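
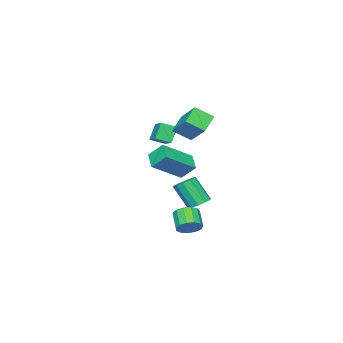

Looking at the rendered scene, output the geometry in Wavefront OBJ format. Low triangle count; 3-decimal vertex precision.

v -2.4 -3.607 0.432
v -2.63 -2.822 1.253
v -4.05 -2.908 -0.701
v -4.281 -2.122 0.121
v -1.739 -2.878 -0.081
v -1.97 -2.092 0.741
v -3.39 -2.178 -1.213
v -3.62 -1.393 -0.392
v 3.25 3.288 -1.205
v 3.773 2.874 -1.145
v 3.194 2.238 -0.475
v 2.67 2.652 -0.535
v 3.809 3.131 -0.87
v 3.229 2.495 -0.201
v 3.667 3.437 -0.702
v 3.087 2.802 -0.032
v 3.392 3.697 -0.694
v 2.813 3.061 -0.024
v 3.073 3.826 -0.847
v 2.493 3.191 -0.178
v 2.809 3.784 -1.115
v 2.23 3.149 -0.445
v 2.686 3.585 -1.411
v 2.106 2.95 -0.741
v 2.741 3.292 -1.641
v 2.162 2.656 -0.971
v 2.958 2.997 -1.733
v 2.379 2.361 -1.064
v 3.268 2.794 -1.658
v 2.688 2.159 -0.988
v 3.572 2.748 -1.438
v 2.992 2.113 -0.768
v -3.553 -1.09 -2.928
v -3.018 -1.433 -3.195
v -2.892 -2.354 -1.76
v -3.427 -2.01 -1.492
v -2.866 -1.092 -2.99
v -2.74 -2.013 -1.554
v -2.976 -0.75 -2.76
v -2.85 -1.671 -1.325
v -3.307 -0.537 -2.595
v -3.181 -1.458 -1.16
v -3.732 -0.536 -2.557
v -3.606 -1.457 -1.121
v -4.088 -0.746 -2.66
v -3.962 -1.667 -1.225
v -4.24 -1.087 -2.866
v -4.114 -2.008 -1.43
v -4.13 -1.429 -3.095
v -4.004 -2.35 -1.66
v -3.799 -1.642 -3.26
v -3.673 -2.563 -1.825
v -3.374 -1.643 -3.299
v -3.248 -2.564 -1.863
v -0.891 0.324 2.79
v -1.83 0.198 3.476
v -0.27 1.629 3.88
v -1.21 1.503 4.566
v -0.33 -0.463 3.414
v -1.27 -0.589 4.1
v 0.29 0.842 4.504
v -0.649 0.716 5.19
v -3.899 -4.286 2.094
v -3.315 -3.447 2.526
v -4.512 -3.679 1.745
v -3.927 -2.84 2.177
v -3.293 -4.22 1.143
v -2.708 -3.381 1.575
v -3.905 -3.613 0.794
v -3.321 -2.774 1.226
f 2 4 1
f 5 2 1
f 1 4 3
f 3 5 1
f 2 8 4
f 6 2 5
f 6 8 2
f 4 8 3
f 7 5 3
f 3 8 7
f 7 6 5
f 8 6 7
f 10 9 13
f 10 13 11
f 11 13 14
f 11 14 12
f 13 9 15
f 13 15 14
f 14 15 16
f 14 16 12
f 15 9 17
f 15 17 16
f 16 17 18
f 16 18 12
f 17 9 19
f 17 19 18
f 18 19 20
f 18 20 12
f 19 9 21
f 19 21 20
f 20 21 22
f 20 22 12
f 21 9 23
f 21 23 22
f 22 23 24
f 22 24 12
f 23 9 25
f 23 25 24
f 24 25 26
f 24 26 12
f 25 9 27
f 25 27 26
f 26 27 28
f 26 28 12
f 27 9 29
f 27 29 28
f 28 29 30
f 28 30 12
f 29 9 31
f 29 31 30
f 30 31 32
f 30 32 12
f 31 9 10
f 31 10 32
f 32 10 11
f 32 11 12
f 34 33 37
f 34 37 35
f 35 37 38
f 35 38 36
f 37 33 39
f 37 39 38
f 38 39 40
f 38 40 36
f 39 33 41
f 39 41 40
f 40 41 42
f 40 42 36
f 41 33 43
f 41 43 42
f 42 43 44
f 42 44 36
f 43 33 45
f 43 45 44
f 44 45 46
f 44 46 36
f 45 33 47
f 45 47 46
f 46 47 48
f 46 48 36
f 47 33 49
f 47 49 48
f 48 49 50
f 48 50 36
f 49 33 51
f 49 51 50
f 50 51 52
f 50 52 36
f 51 33 53
f 51 53 52
f 52 53 54
f 52 54 36
f 53 33 34
f 53 34 54
f 54 34 35
f 54 35 36
f 56 58 55
f 59 56 55
f 55 58 57
f 57 59 55
f 56 62 58
f 60 56 59
f 60 62 56
f 58 62 57
f 61 59 57
f 57 62 61
f 61 60 59
f 62 60 61
f 64 66 63
f 67 64 63
f 63 66 65
f 65 67 63
f 64 70 66
f 68 64 67
f 68 70 64
f 66 70 65
f 69 67 65
f 65 70 69
f 69 68 67
f 70 68 69



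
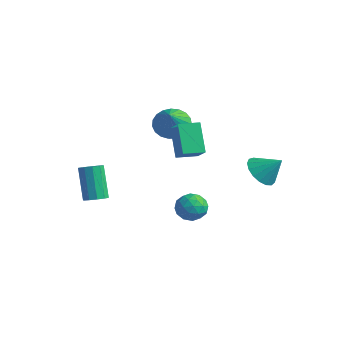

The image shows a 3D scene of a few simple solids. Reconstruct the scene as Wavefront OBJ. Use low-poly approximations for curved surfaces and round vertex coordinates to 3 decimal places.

v 2.455 1.725 -0.635
v 3.182 1.734 -1.307
v 3.345 2.255 0.335
v 2.979 2.16 -1.354
v 2.656 2.486 -1.236
v 2.287 2.638 -0.98
v 1.956 2.58 -0.645
v 1.74 2.327 -0.309
v 1.687 1.935 -0.047
v 1.811 1.496 0.081
v 2.081 1.109 0.044
v 2.438 0.863 -0.149
v 2.798 0.814 -0.453
v 3.08 0.974 -0.798
v 3.218 1.306 -1.107
v 0.706 -0.351 -2.651
v 1.277 -0.92 -3.036
v -0.377 -1.28 -2.884
v 0.194 -1.849 -3.269
v 0.241 -1.695 -2.39
v 0.911 -1.12 -2.246
v -0.011 -1.08 -3.674
v 0.659 -0.505 -3.53
v 0.834 -1.371 -3.668
v 0.99 -1.751 -2.874
v -0.09 -0.449 -3.046
v 0.066 -0.829 -2.252
v 1.087 -0.554 -2.823
v -0.187 -1.646 -3.097
v -0.159 -1.555 -2.58
v 0.177 -1.89 -2.806
v 0.871 -0.671 -2.359
v 1.207 -1.006 -2.585
v 0.598 -1.461 -2.205
v -0.307 -1.194 -3.335
v 0.029 -1.529 -3.561
v 0.723 -0.31 -3.114
v 1.059 -0.645 -3.34
v 0.302 -0.739 -3.715
v 1.162 -1.153 -3.421
v 0.525 -1.7 -3.558
v 0.405 -1.247 -3.796
v 0.799 -0.91 -3.712
v 1.254 -1.377 -2.954
v 0.617 -1.923 -3.091
v 0.645 -1.832 -2.574
v 1.038 -1.494 -2.49
v 0.993 -1.642 -3.326
v 0.283 -0.277 -2.829
v -0.354 -0.823 -2.966
v -0.138 -0.706 -3.43
v 0.255 -0.368 -3.346
v 0.375 -0.5 -2.362
v -0.262 -1.047 -2.499
v 0.101 -1.29 -2.208
v 0.495 -0.953 -2.124
v -0.093 -0.558 -2.594
v -1.602 -0.646 1.686
v -0.654 -1.011 2.48
v -1.126 0.409 1.603
v -0.178 0.043 2.397
v -0.582 -1.223 0.203
v 0.366 -1.589 0.997
v -0.106 -0.169 0.12
v 0.842 -0.534 0.914
v -3.508 -3.959 -2.984
v -3.034 -3.516 -2.859
v -3.919 -3.079 -1.051
v -4.392 -3.521 -1.176
v -3.337 -3.325 -3.054
v -4.222 -2.888 -1.246
v -3.706 -3.376 -3.222
v -4.591 -2.939 -1.414
v -3.998 -3.649 -3.299
v -4.883 -3.212 -1.491
v -4.103 -4.041 -3.256
v -4.988 -3.604 -1.448
v -3.981 -4.401 -3.109
v -4.866 -3.964 -1.301
v -3.678 -4.592 -2.914
v -4.563 -4.155 -1.106
v -3.309 -4.541 -2.746
v -4.194 -4.104 -0.938
v -3.017 -4.268 -2.669
v -3.902 -3.831 -0.861
v -2.912 -3.876 -2.712
v -3.797 -3.439 -0.904
v -3.901 1.505 0.338
v -3.032 1.584 -0.209
v -2.919 0.435 1.742
v -3.012 1.931 0.041
v -3.145 2.204 0.342
v -3.409 2.357 0.643
v -3.759 2.362 0.891
v -4.132 2.219 1.043
v -4.466 1.952 1.073
v -4.702 1.608 0.976
v -4.8 1.246 0.769
v -4.742 0.929 0.487
v -4.538 0.711 0.179
v -4.225 0.631 -0.101
v -3.855 0.701 -0.306
v -3.494 0.911 -0.399
v -3.202 1.223 -0.365
f 2 1 4
f 2 4 3
f 4 1 5
f 4 5 3
f 5 1 6
f 5 6 3
f 6 1 7
f 6 7 3
f 7 1 8
f 7 8 3
f 8 1 9
f 8 9 3
f 9 1 10
f 9 10 3
f 10 1 11
f 10 11 3
f 11 1 12
f 11 12 3
f 12 1 13
f 12 13 3
f 13 1 14
f 13 14 3
f 14 1 15
f 14 15 3
f 15 1 2
f 15 2 3
f 16 53 32
f 53 27 56
f 32 56 21
f 53 56 32
f 16 32 28
f 32 21 33
f 28 33 17
f 32 33 28
f 16 28 37
f 28 17 38
f 37 38 23
f 28 38 37
f 16 37 49
f 37 23 52
f 49 52 26
f 37 52 49
f 16 49 53
f 49 26 57
f 53 57 27
f 49 57 53
f 17 33 44
f 33 21 47
f 44 47 25
f 33 47 44
f 21 56 34
f 56 27 55
f 34 55 20
f 56 55 34
f 27 57 54
f 57 26 50
f 54 50 18
f 57 50 54
f 26 52 51
f 52 23 39
f 51 39 22
f 52 39 51
f 23 38 43
f 38 17 40
f 43 40 24
f 38 40 43
f 19 45 31
f 45 25 46
f 31 46 20
f 45 46 31
f 19 31 29
f 31 20 30
f 29 30 18
f 31 30 29
f 19 29 36
f 29 18 35
f 36 35 22
f 29 35 36
f 19 36 41
f 36 22 42
f 41 42 24
f 36 42 41
f 19 41 45
f 41 24 48
f 45 48 25
f 41 48 45
f 20 46 34
f 46 25 47
f 34 47 21
f 46 47 34
f 18 30 54
f 30 20 55
f 54 55 27
f 30 55 54
f 22 35 51
f 35 18 50
f 51 50 26
f 35 50 51
f 24 42 43
f 42 22 39
f 43 39 23
f 42 39 43
f 25 48 44
f 48 24 40
f 44 40 17
f 48 40 44
f 59 61 58
f 62 59 58
f 58 61 60
f 60 62 58
f 59 65 61
f 63 59 62
f 63 65 59
f 61 65 60
f 64 62 60
f 60 65 64
f 64 63 62
f 65 63 64
f 67 66 70
f 67 70 68
f 68 70 71
f 68 71 69
f 70 66 72
f 70 72 71
f 71 72 73
f 71 73 69
f 72 66 74
f 72 74 73
f 73 74 75
f 73 75 69
f 74 66 76
f 74 76 75
f 75 76 77
f 75 77 69
f 76 66 78
f 76 78 77
f 77 78 79
f 77 79 69
f 78 66 80
f 78 80 79
f 79 80 81
f 79 81 69
f 80 66 82
f 80 82 81
f 81 82 83
f 81 83 69
f 82 66 84
f 82 84 83
f 83 84 85
f 83 85 69
f 84 66 86
f 84 86 85
f 85 86 87
f 85 87 69
f 86 66 67
f 86 67 87
f 87 67 68
f 87 68 69
f 89 88 91
f 89 91 90
f 91 88 92
f 91 92 90
f 92 88 93
f 92 93 90
f 93 88 94
f 93 94 90
f 94 88 95
f 94 95 90
f 95 88 96
f 95 96 90
f 96 88 97
f 96 97 90
f 97 88 98
f 97 98 90
f 98 88 99
f 98 99 90
f 99 88 100
f 99 100 90
f 100 88 101
f 100 101 90
f 101 88 102
f 101 102 90
f 102 88 103
f 102 103 90
f 103 88 104
f 103 104 90
f 104 88 89
f 104 89 90



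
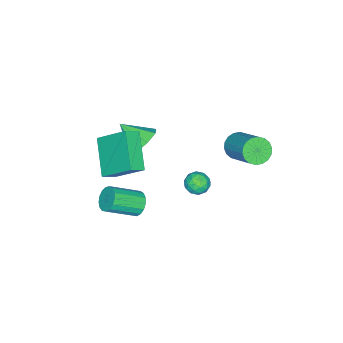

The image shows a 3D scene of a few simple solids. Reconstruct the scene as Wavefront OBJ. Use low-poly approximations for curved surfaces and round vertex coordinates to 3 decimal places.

v 0.868 -2.036 2.189
v 0.754 -0.458 3.555
v 2.277 -0.873 0.964
v 2.163 0.705 2.329
v 1.557 -2.385 2.651
v 1.443 -0.807 4.016
v 2.966 -1.222 1.425
v 2.852 0.356 2.791
v -2.639 1.591 -2.814
v -2.138 1.475 -3.326
v -2.162 0.745 -2.154
v -1.661 0.629 -2.666
v -1.652 1.245 -2.282
v -1.947 1.767 -2.69
v -2.353 0.453 -2.79
v -2.648 0.975 -3.198
v -1.961 0.771 -3.311
v -1.528 1.261 -2.997
v -2.772 0.959 -2.483
v -2.339 1.449 -2.169
v -2.43 1.607 -3.128
v -1.87 0.613 -2.352
v -1.864 0.975 -2.127
v -1.57 0.907 -2.427
v -2.318 1.779 -2.754
v -2.023 1.711 -3.055
v -1.738 1.576 -2.441
v -2.277 0.509 -2.425
v -1.982 0.441 -2.726
v -2.73 1.313 -3.053
v -2.436 1.245 -3.353
v -2.562 0.644 -3.039
v -2.032 1.125 -3.42
v -1.751 0.628 -3.032
v -2.159 0.524 -3.105
v -2.332 0.831 -3.345
v -1.777 1.413 -3.235
v -1.497 0.916 -2.847
v -1.491 1.278 -2.622
v -1.665 1.585 -2.862
v -1.673 0.999 -3.226
v -2.803 1.304 -2.633
v -2.523 0.807 -2.245
v -2.635 0.635 -2.618
v -2.809 0.942 -2.858
v -2.549 1.592 -2.448
v -2.268 1.095 -2.06
v -1.968 1.389 -2.135
v -2.141 1.696 -2.375
v -2.627 1.221 -2.254
v -2.959 2.987 0.81
v -2.23 2.704 0.637
v -1.353 4.211 1.878
v -2.081 4.493 2.05
v -2.284 2.946 0.382
v -1.406 4.453 1.623
v -2.471 3.196 0.211
v -1.594 4.703 1.452
v -2.755 3.405 0.158
v -1.878 4.911 1.399
v -3.079 3.53 0.235
v -2.202 5.037 1.476
v -3.38 3.548 0.425
v -2.502 5.055 1.666
v -3.597 3.455 0.692
v -2.719 4.962 1.933
v -3.687 3.269 0.982
v -2.81 4.776 2.223
v -3.634 3.027 1.237
v -2.756 4.534 2.478
v -3.446 2.777 1.408
v -2.569 4.284 2.649
v -3.162 2.569 1.461
v -2.285 4.075 2.702
v -2.838 2.443 1.384
v -1.961 3.95 2.625
v -2.538 2.425 1.194
v -1.66 3.932 2.435
v -2.321 2.518 0.927
v -1.443 4.025 2.168
v -1.826 -1.874 -0.529
v -1.353 -1.324 0.158
v -1.694 -3.186 0.429
v -2.111 -1.328 0.258
v -2.703 -1.652 -0.103
v -2.781 -2.106 -0.714
v -2.3 -2.425 -1.217
v -1.541 -2.421 -1.317
v -0.95 -2.097 -0.955
v -0.871 -1.642 -0.344
v 0.816 -0.587 -2.631
v 1.086 -0.846 -3.258
v 2.254 -1.911 -2.316
v 1.984 -1.653 -1.689
v 1.286 -0.567 -3.19
v 2.453 -1.632 -2.248
v 1.377 -0.293 -2.994
v 2.545 -1.358 -2.051
v 1.341 -0.086 -2.715
v 2.508 -1.152 -1.772
v 1.184 0.006 -2.416
v 2.351 -1.06 -1.474
v 0.943 -0.038 -2.167
v 2.11 -1.103 -1.225
v 0.673 -0.208 -2.024
v 1.84 -1.273 -1.082
v 0.436 -0.465 -2.021
v 1.603 -1.53 -1.078
v 0.286 -0.749 -2.157
v 1.453 -1.814 -1.214
v 0.257 -0.997 -2.401
v 1.425 -2.062 -1.459
v 0.357 -1.151 -2.699
v 1.525 -2.216 -1.757
v 0.562 -1.176 -2.981
v 1.729 -2.241 -2.039
v 0.825 -1.066 -3.183
v 1.993 -2.131 -2.24
f 2 4 1
f 5 2 1
f 1 4 3
f 3 5 1
f 2 8 4
f 6 2 5
f 6 8 2
f 4 8 3
f 7 5 3
f 3 8 7
f 7 6 5
f 8 6 7
f 9 46 25
f 46 20 49
f 25 49 14
f 46 49 25
f 9 25 21
f 25 14 26
f 21 26 10
f 25 26 21
f 9 21 30
f 21 10 31
f 30 31 16
f 21 31 30
f 9 30 42
f 30 16 45
f 42 45 19
f 30 45 42
f 9 42 46
f 42 19 50
f 46 50 20
f 42 50 46
f 10 26 37
f 26 14 40
f 37 40 18
f 26 40 37
f 14 49 27
f 49 20 48
f 27 48 13
f 49 48 27
f 20 50 47
f 50 19 43
f 47 43 11
f 50 43 47
f 19 45 44
f 45 16 32
f 44 32 15
f 45 32 44
f 16 31 36
f 31 10 33
f 36 33 17
f 31 33 36
f 12 38 24
f 38 18 39
f 24 39 13
f 38 39 24
f 12 24 22
f 24 13 23
f 22 23 11
f 24 23 22
f 12 22 29
f 22 11 28
f 29 28 15
f 22 28 29
f 12 29 34
f 29 15 35
f 34 35 17
f 29 35 34
f 12 34 38
f 34 17 41
f 38 41 18
f 34 41 38
f 13 39 27
f 39 18 40
f 27 40 14
f 39 40 27
f 11 23 47
f 23 13 48
f 47 48 20
f 23 48 47
f 15 28 44
f 28 11 43
f 44 43 19
f 28 43 44
f 17 35 36
f 35 15 32
f 36 32 16
f 35 32 36
f 18 41 37
f 41 17 33
f 37 33 10
f 41 33 37
f 52 51 55
f 52 55 53
f 53 55 56
f 53 56 54
f 55 51 57
f 55 57 56
f 56 57 58
f 56 58 54
f 57 51 59
f 57 59 58
f 58 59 60
f 58 60 54
f 59 51 61
f 59 61 60
f 60 61 62
f 60 62 54
f 61 51 63
f 61 63 62
f 62 63 64
f 62 64 54
f 63 51 65
f 63 65 64
f 64 65 66
f 64 66 54
f 65 51 67
f 65 67 66
f 66 67 68
f 66 68 54
f 67 51 69
f 67 69 68
f 68 69 70
f 68 70 54
f 69 51 71
f 69 71 70
f 70 71 72
f 70 72 54
f 71 51 73
f 71 73 72
f 72 73 74
f 72 74 54
f 73 51 75
f 73 75 74
f 74 75 76
f 74 76 54
f 75 51 77
f 75 77 76
f 76 77 78
f 76 78 54
f 77 51 79
f 77 79 78
f 78 79 80
f 78 80 54
f 79 51 52
f 79 52 80
f 80 52 53
f 80 53 54
f 82 81 84
f 82 84 83
f 84 81 85
f 84 85 83
f 85 81 86
f 85 86 83
f 86 81 87
f 86 87 83
f 87 81 88
f 87 88 83
f 88 81 89
f 88 89 83
f 89 81 90
f 89 90 83
f 90 81 82
f 90 82 83
f 92 91 95
f 92 95 93
f 93 95 96
f 93 96 94
f 95 91 97
f 95 97 96
f 96 97 98
f 96 98 94
f 97 91 99
f 97 99 98
f 98 99 100
f 98 100 94
f 99 91 101
f 99 101 100
f 100 101 102
f 100 102 94
f 101 91 103
f 101 103 102
f 102 103 104
f 102 104 94
f 103 91 105
f 103 105 104
f 104 105 106
f 104 106 94
f 105 91 107
f 105 107 106
f 106 107 108
f 106 108 94
f 107 91 109
f 107 109 108
f 108 109 110
f 108 110 94
f 109 91 111
f 109 111 110
f 110 111 112
f 110 112 94
f 111 91 113
f 111 113 112
f 112 113 114
f 112 114 94
f 113 91 115
f 113 115 114
f 114 115 116
f 114 116 94
f 115 91 117
f 115 117 116
f 116 117 118
f 116 118 94
f 117 91 92
f 117 92 118
f 118 92 93
f 118 93 94



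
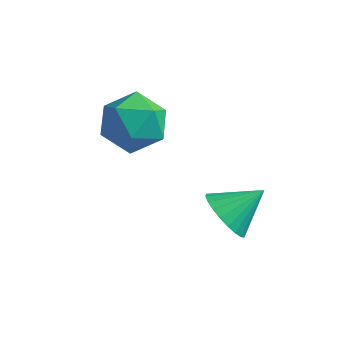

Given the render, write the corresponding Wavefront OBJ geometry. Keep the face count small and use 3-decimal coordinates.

v 2.298 0.202 -1.812
v 3.087 -0.318 -2.031
v 3.162 1.158 -0.968
v 3.083 -0.066 -2.313
v 2.961 0.227 -2.519
v 2.737 0.516 -2.618
v 2.446 0.757 -2.593
v 2.133 0.914 -2.45
v 1.845 0.962 -2.209
v 1.626 0.895 -1.908
v 1.509 0.722 -1.592
v 1.512 0.47 -1.31
v 1.635 0.178 -1.104
v 1.858 -0.111 -1.006
v 2.149 -0.353 -1.03
v 2.462 -0.51 -1.173
v 2.75 -0.558 -1.414
v 2.97 -0.491 -1.715
v -0.471 0.637 0.608
v 0.257 0.048 1.321
v -1.917 0.292 1.799
v -1.189 -0.297 2.512
v -1.084 0.87 2.397
v -0.19 1.084 1.661
v -1.47 -0.744 1.459
v -0.576 -0.53 0.723
v -0.36 -0.805 1.848
v -0.121 0.192 2.427
v -1.539 0.148 0.693
v -1.3 1.145 1.272
f 2 1 4
f 2 4 3
f 4 1 5
f 4 5 3
f 5 1 6
f 5 6 3
f 6 1 7
f 6 7 3
f 7 1 8
f 7 8 3
f 8 1 9
f 8 9 3
f 9 1 10
f 9 10 3
f 10 1 11
f 10 11 3
f 11 1 12
f 11 12 3
f 12 1 13
f 12 13 3
f 13 1 14
f 13 14 3
f 14 1 15
f 14 15 3
f 15 1 16
f 15 16 3
f 16 1 17
f 16 17 3
f 17 1 18
f 17 18 3
f 18 1 2
f 18 2 3
f 19 30 24
f 19 24 20
f 19 20 26
f 19 26 29
f 19 29 30
f 20 24 28
f 24 30 23
f 30 29 21
f 29 26 25
f 26 20 27
f 22 28 23
f 22 23 21
f 22 21 25
f 22 25 27
f 22 27 28
f 23 28 24
f 21 23 30
f 25 21 29
f 27 25 26
f 28 27 20



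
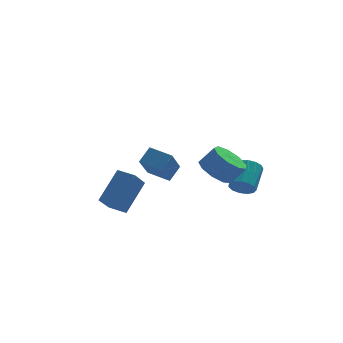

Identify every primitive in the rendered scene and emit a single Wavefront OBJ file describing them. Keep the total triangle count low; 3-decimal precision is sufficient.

v 2.061 -3.404 0.029
v 2.374 -3.163 -0.56
v 3.012 -1.935 0.281
v 2.699 -2.176 0.871
v 2.015 -2.988 -0.544
v 2.653 -1.759 0.298
v 1.67 -2.945 -0.346
v 2.308 -1.716 0.496
v 1.45 -3.048 -0.028
v 2.088 -1.819 0.814
v 1.423 -3.264 0.308
v 2.061 -2.035 1.149
v 1.599 -3.524 0.555
v 2.237 -2.296 1.396
v 1.922 -3.747 0.635
v 2.56 -2.519 1.477
v 2.288 -3.861 0.523
v 2.926 -2.632 1.365
v 2.583 -3.83 0.254
v 3.221 -2.601 1.096
v 2.712 -3.663 -0.086
v 3.35 -2.435 0.756
v 2.634 -3.415 -0.39
v 3.272 -2.186 0.452
v -0.786 0.703 -1.226
v -1.446 -0.602 0.239
v -1.788 1.542 -0.931
v -2.448 0.237 0.534
v -0.152 1.203 -0.494
v -0.812 -0.102 0.971
v -1.154 2.042 -0.199
v -1.814 0.737 1.266
v -3.635 -2.867 -1.456
v -4.268 -3.724 -0.458
v -4.392 -2.177 -1.345
v -5.025 -3.034 -0.346
v -2.535 -1.906 0.066
v -3.168 -2.763 1.065
v -3.292 -1.216 0.178
v -3.925 -2.073 1.176
v 0.665 -3.47 1.302
v 1.324 -4.006 0.719
v 2.073 -4.125 1.674
v 1.415 -3.59 2.258
v 1.476 -3.319 0.685
v 2.225 -3.438 1.641
v 1.249 -2.703 0.94
v 1.998 -2.822 1.896
v 0.749 -2.446 1.365
v 1.498 -2.565 2.32
v 0.21 -2.668 1.76
v 0.959 -2.787 2.715
v -0.116 -3.266 1.941
v 0.633 -3.385 2.896
v -0.077 -3.959 1.823
v 0.673 -4.079 2.779
v 0.31 -4.424 1.462
v 1.06 -4.543 2.417
v 0.863 -4.443 1.026
v 1.613 -4.562 1.981
f 2 1 5
f 2 5 3
f 3 5 6
f 3 6 4
f 5 1 7
f 5 7 6
f 6 7 8
f 6 8 4
f 7 1 9
f 7 9 8
f 8 9 10
f 8 10 4
f 9 1 11
f 9 11 10
f 10 11 12
f 10 12 4
f 11 1 13
f 11 13 12
f 12 13 14
f 12 14 4
f 13 1 15
f 13 15 14
f 14 15 16
f 14 16 4
f 15 1 17
f 15 17 16
f 16 17 18
f 16 18 4
f 17 1 19
f 17 19 18
f 18 19 20
f 18 20 4
f 19 1 21
f 19 21 20
f 20 21 22
f 20 22 4
f 21 1 23
f 21 23 22
f 22 23 24
f 22 24 4
f 23 1 2
f 23 2 24
f 24 2 3
f 24 3 4
f 26 28 25
f 29 26 25
f 25 28 27
f 27 29 25
f 26 32 28
f 30 26 29
f 30 32 26
f 28 32 27
f 31 29 27
f 27 32 31
f 31 30 29
f 32 30 31
f 34 36 33
f 37 34 33
f 33 36 35
f 35 37 33
f 34 40 36
f 38 34 37
f 38 40 34
f 36 40 35
f 39 37 35
f 35 40 39
f 39 38 37
f 40 38 39
f 42 41 45
f 42 45 43
f 43 45 46
f 43 46 44
f 45 41 47
f 45 47 46
f 46 47 48
f 46 48 44
f 47 41 49
f 47 49 48
f 48 49 50
f 48 50 44
f 49 41 51
f 49 51 50
f 50 51 52
f 50 52 44
f 51 41 53
f 51 53 52
f 52 53 54
f 52 54 44
f 53 41 55
f 53 55 54
f 54 55 56
f 54 56 44
f 55 41 57
f 55 57 56
f 56 57 58
f 56 58 44
f 57 41 59
f 57 59 58
f 58 59 60
f 58 60 44
f 59 41 42
f 59 42 60
f 60 42 43
f 60 43 44



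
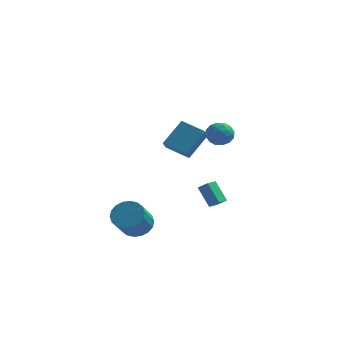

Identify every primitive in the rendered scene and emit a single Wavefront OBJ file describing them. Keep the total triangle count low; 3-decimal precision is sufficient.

v -2.321 -0.964 -4.427
v -1.49 -1.565 -4.797
v -1.788 -2.837 -3.404
v -2.619 -2.236 -3.033
v -1.275 -1.267 -4.48
v -1.573 -2.539 -3.087
v -1.268 -0.91 -4.152
v -1.566 -2.182 -2.759
v -1.468 -0.563 -3.878
v -1.766 -1.835 -2.485
v -1.838 -0.296 -3.713
v -2.136 -1.568 -2.32
v -2.303 -0.161 -3.69
v -2.601 -1.433 -2.296
v -2.772 -0.185 -3.812
v -3.07 -1.457 -2.419
v -3.152 -0.363 -4.056
v -3.45 -1.635 -2.663
v -3.367 -0.661 -4.373
v -3.665 -1.933 -2.98
v -3.374 -1.018 -4.701
v -3.672 -2.29 -3.308
v -3.174 -1.365 -4.975
v -3.472 -2.637 -3.582
v -2.804 -1.632 -5.14
v -3.102 -2.904 -3.747
v -2.339 -1.767 -5.164
v -2.637 -3.039 -3.77
v -1.87 -1.743 -5.041
v -2.168 -3.015 -3.648
v 1.553 4.572 1.673
v 2.186 4.527 0.957
v 1.614 3.033 1.823
v 2.247 2.988 1.107
v 2.499 3.377 1.944
v 2.461 4.328 1.851
v 1.339 3.232 0.929
v 1.301 4.183 0.836
v 2.054 3.699 0.497
v 2.77 3.788 1.124
v 1.03 3.772 1.656
v 1.746 3.861 2.283
v 1.864 4.685 1.302
v 1.936 2.875 1.478
v 2.084 3.104 1.97
v 2.456 3.077 1.549
v 2.026 4.568 1.827
v 2.398 4.542 1.406
v 2.582 3.865 1.987
v 1.402 3.018 1.374
v 1.774 2.992 0.953
v 1.344 4.483 1.231
v 1.716 4.456 0.81
v 1.218 3.695 0.793
v 2.158 4.172 0.61
v 2.194 3.267 0.699
v 1.66 3.41 0.594
v 1.638 3.969 0.539
v 2.58 4.224 0.979
v 2.615 3.319 1.067
v 2.763 3.548 1.56
v 2.741 4.107 1.505
v 2.502 3.737 0.709
v 1.185 4.241 1.713
v 1.22 3.336 1.801
v 1.059 3.453 1.275
v 1.037 4.012 1.22
v 1.606 4.293 2.081
v 1.642 3.388 2.17
v 2.162 3.591 2.241
v 2.14 4.15 2.186
v 1.298 3.823 2.071
v 1.5 -1.539 -0.718
v 2.114 -1.723 -0.207
v 1.846 -0.824 -0.877
v 2.46 -1.008 -0.365
v 2.3 -2.192 -1.915
v 2.914 -2.376 -1.403
v 2.646 -1.477 -2.073
v 3.26 -1.661 -1.562
v -0.245 -2.429 2.896
v -0.266 -3.166 3.556
v 0.629 -1.235 4.255
v 0.609 -1.972 4.916
v 1.231 -2.928 2.384
v 1.211 -3.665 3.045
v 2.106 -1.734 3.744
v 2.085 -2.471 4.404
f 2 1 5
f 2 5 3
f 3 5 6
f 3 6 4
f 5 1 7
f 5 7 6
f 6 7 8
f 6 8 4
f 7 1 9
f 7 9 8
f 8 9 10
f 8 10 4
f 9 1 11
f 9 11 10
f 10 11 12
f 10 12 4
f 11 1 13
f 11 13 12
f 12 13 14
f 12 14 4
f 13 1 15
f 13 15 14
f 14 15 16
f 14 16 4
f 15 1 17
f 15 17 16
f 16 17 18
f 16 18 4
f 17 1 19
f 17 19 18
f 18 19 20
f 18 20 4
f 19 1 21
f 19 21 20
f 20 21 22
f 20 22 4
f 21 1 23
f 21 23 22
f 22 23 24
f 22 24 4
f 23 1 25
f 23 25 24
f 24 25 26
f 24 26 4
f 25 1 27
f 25 27 26
f 26 27 28
f 26 28 4
f 27 1 29
f 27 29 28
f 28 29 30
f 28 30 4
f 29 1 2
f 29 2 30
f 30 2 3
f 30 3 4
f 31 68 47
f 68 42 71
f 47 71 36
f 68 71 47
f 31 47 43
f 47 36 48
f 43 48 32
f 47 48 43
f 31 43 52
f 43 32 53
f 52 53 38
f 43 53 52
f 31 52 64
f 52 38 67
f 64 67 41
f 52 67 64
f 31 64 68
f 64 41 72
f 68 72 42
f 64 72 68
f 32 48 59
f 48 36 62
f 59 62 40
f 48 62 59
f 36 71 49
f 71 42 70
f 49 70 35
f 71 70 49
f 42 72 69
f 72 41 65
f 69 65 33
f 72 65 69
f 41 67 66
f 67 38 54
f 66 54 37
f 67 54 66
f 38 53 58
f 53 32 55
f 58 55 39
f 53 55 58
f 34 60 46
f 60 40 61
f 46 61 35
f 60 61 46
f 34 46 44
f 46 35 45
f 44 45 33
f 46 45 44
f 34 44 51
f 44 33 50
f 51 50 37
f 44 50 51
f 34 51 56
f 51 37 57
f 56 57 39
f 51 57 56
f 34 56 60
f 56 39 63
f 60 63 40
f 56 63 60
f 35 61 49
f 61 40 62
f 49 62 36
f 61 62 49
f 33 45 69
f 45 35 70
f 69 70 42
f 45 70 69
f 37 50 66
f 50 33 65
f 66 65 41
f 50 65 66
f 39 57 58
f 57 37 54
f 58 54 38
f 57 54 58
f 40 63 59
f 63 39 55
f 59 55 32
f 63 55 59
f 74 76 73
f 77 74 73
f 73 76 75
f 75 77 73
f 74 80 76
f 78 74 77
f 78 80 74
f 76 80 75
f 79 77 75
f 75 80 79
f 79 78 77
f 80 78 79
f 82 84 81
f 85 82 81
f 81 84 83
f 83 85 81
f 82 88 84
f 86 82 85
f 86 88 82
f 84 88 83
f 87 85 83
f 83 88 87
f 87 86 85
f 88 86 87



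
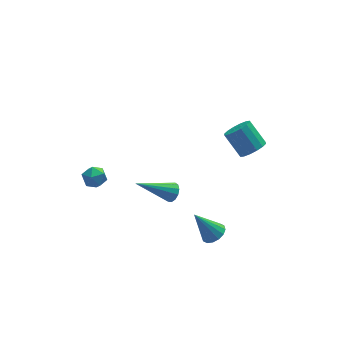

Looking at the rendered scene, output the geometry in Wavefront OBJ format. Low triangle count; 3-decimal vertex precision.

v -0.264 -2.784 2.279
v 0.008 -2.998 2.706
v -2.036 -2.716 3.441
v 0.036 -2.69 2.73
v -0.032 -2.413 2.611
v -0.173 -2.253 2.386
v -0.343 -2.262 2.127
v -0.488 -2.436 1.916
v -0.562 -2.722 1.821
v -0.542 -3.027 1.87
v -0.433 -3.255 2.05
v -0.27 -3.334 2.302
v -0.106 -3.238 2.546
v 1.91 -2.421 -2.203
v 2.489 -2.25 -1.891
v 1.01 -2.079 -0.717
v 2.37 -1.951 -2.032
v 2.128 -1.778 -2.219
v 1.827 -1.777 -2.402
v 1.548 -1.949 -2.531
v 1.366 -2.247 -2.572
v 1.33 -2.593 -2.514
v 1.449 -2.892 -2.373
v 1.692 -3.065 -2.186
v 1.993 -3.066 -2.003
v 2.272 -2.894 -1.874
v 2.453 -2.596 -1.833
v -2.891 3.982 -2.131
v -2.486 3.731 -2.679
v -3.014 2.889 -1.721
v -2.609 2.638 -2.269
v -2.305 3.04 -1.747
v -2.229 3.716 -2.001
v -3.271 2.904 -2.399
v -3.195 3.58 -2.653
v -2.721 3.065 -2.844
v -2.124 3.149 -2.441
v -3.376 3.471 -1.959
v -2.779 3.555 -1.556
v 4.171 -1.238 2.938
v 4.531 -1.627 3.469
v 3.969 -0.751 4.492
v 3.609 -0.362 3.962
v 4.778 -1.347 3.364
v 4.217 -0.47 4.388
v 4.863 -1.037 3.146
v 4.301 -0.161 4.169
v 4.762 -0.782 2.872
v 4.201 0.095 3.895
v 4.503 -0.649 2.615
v 3.941 0.228 3.639
v 4.155 -0.673 2.445
v 3.593 0.203 3.469
v 3.811 -0.849 2.408
v 3.249 0.027 3.431
v 3.563 -1.13 2.512
v 3.002 -0.253 3.536
v 3.479 -1.439 2.731
v 2.917 -0.563 3.754
v 3.579 -1.695 3.005
v 3.018 -0.818 4.028
v 3.839 -1.828 3.261
v 3.277 -0.951 4.285
v 4.187 -1.803 3.431
v 3.625 -0.927 4.455
f 2 1 4
f 2 4 3
f 4 1 5
f 4 5 3
f 5 1 6
f 5 6 3
f 6 1 7
f 6 7 3
f 7 1 8
f 7 8 3
f 8 1 9
f 8 9 3
f 9 1 10
f 9 10 3
f 10 1 11
f 10 11 3
f 11 1 12
f 11 12 3
f 12 1 13
f 12 13 3
f 13 1 2
f 13 2 3
f 15 14 17
f 15 17 16
f 17 14 18
f 17 18 16
f 18 14 19
f 18 19 16
f 19 14 20
f 19 20 16
f 20 14 21
f 20 21 16
f 21 14 22
f 21 22 16
f 22 14 23
f 22 23 16
f 23 14 24
f 23 24 16
f 24 14 25
f 24 25 16
f 25 14 26
f 25 26 16
f 26 14 27
f 26 27 16
f 27 14 15
f 27 15 16
f 28 39 33
f 28 33 29
f 28 29 35
f 28 35 38
f 28 38 39
f 29 33 37
f 33 39 32
f 39 38 30
f 38 35 34
f 35 29 36
f 31 37 32
f 31 32 30
f 31 30 34
f 31 34 36
f 31 36 37
f 32 37 33
f 30 32 39
f 34 30 38
f 36 34 35
f 37 36 29
f 41 40 44
f 41 44 42
f 42 44 45
f 42 45 43
f 44 40 46
f 44 46 45
f 45 46 47
f 45 47 43
f 46 40 48
f 46 48 47
f 47 48 49
f 47 49 43
f 48 40 50
f 48 50 49
f 49 50 51
f 49 51 43
f 50 40 52
f 50 52 51
f 51 52 53
f 51 53 43
f 52 40 54
f 52 54 53
f 53 54 55
f 53 55 43
f 54 40 56
f 54 56 55
f 55 56 57
f 55 57 43
f 56 40 58
f 56 58 57
f 57 58 59
f 57 59 43
f 58 40 60
f 58 60 59
f 59 60 61
f 59 61 43
f 60 40 62
f 60 62 61
f 61 62 63
f 61 63 43
f 62 40 64
f 62 64 63
f 63 64 65
f 63 65 43
f 64 40 41
f 64 41 65
f 65 41 42
f 65 42 43



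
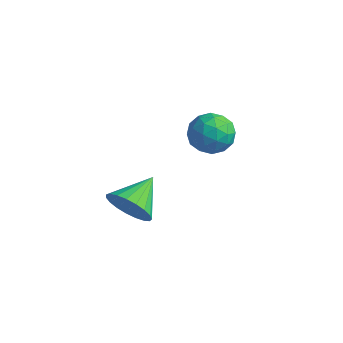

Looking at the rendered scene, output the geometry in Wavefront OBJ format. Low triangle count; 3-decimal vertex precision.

v -4.23 1.993 0.005
v -3.837 1.775 0.601
v -3.983 0.945 -0.541
v -3.59 0.727 0.055
v -4.332 0.793 0.101
v -4.485 1.441 0.439
v -3.335 1.279 -0.379
v -3.488 1.927 -0.041
v -3.284 1.333 0.364
v -3.9 1.034 0.66
v -3.92 1.686 -0.6
v -4.536 1.387 -0.304
v -4.055 1.976 0.351
v -3.765 0.744 -0.291
v -4.201 0.783 -0.264
v -3.97 0.655 0.086
v -4.436 1.78 0.256
v -4.205 1.652 0.606
v -4.496 1.075 0.312
v -3.615 1.068 -0.546
v -3.384 0.94 -0.196
v -3.85 2.065 -0.026
v -3.619 1.937 0.324
v -3.324 1.645 -0.252
v -3.499 1.588 0.562
v -3.354 0.972 0.241
v -3.204 1.297 -0.014
v -3.294 1.677 0.185
v -3.862 1.412 0.736
v -3.716 0.796 0.415
v -4.152 0.835 0.442
v -4.242 1.216 0.641
v -3.536 1.153 0.597
v -4.104 1.924 -0.355
v -3.958 1.308 -0.676
v -3.578 1.504 -0.581
v -3.668 1.885 -0.382
v -4.466 1.748 -0.181
v -4.321 1.132 -0.502
v -4.526 1.043 -0.125
v -4.616 1.423 0.074
v -4.284 1.567 -0.537
v -3.633 -2.306 -0.765
v -3.369 -1.988 -1.391
v -3.787 -1.174 -0.255
v -3.675 -2.003 -1.45
v -3.974 -2.07 -1.39
v -4.213 -2.178 -1.223
v -4.353 -2.308 -0.976
v -4.368 -2.437 -0.693
v -4.256 -2.544 -0.422
v -4.037 -2.61 -0.211
v -3.747 -2.623 -0.095
v -3.438 -2.581 -0.095
v -3.163 -2.491 -0.211
v -2.969 -2.37 -0.423
v -2.89 -2.237 -0.694
v -2.939 -2.116 -0.977
v -3.109 -2.028 -1.223
f 1 38 17
f 38 12 41
f 17 41 6
f 38 41 17
f 1 17 13
f 17 6 18
f 13 18 2
f 17 18 13
f 1 13 22
f 13 2 23
f 22 23 8
f 13 23 22
f 1 22 34
f 22 8 37
f 34 37 11
f 22 37 34
f 1 34 38
f 34 11 42
f 38 42 12
f 34 42 38
f 2 18 29
f 18 6 32
f 29 32 10
f 18 32 29
f 6 41 19
f 41 12 40
f 19 40 5
f 41 40 19
f 12 42 39
f 42 11 35
f 39 35 3
f 42 35 39
f 11 37 36
f 37 8 24
f 36 24 7
f 37 24 36
f 8 23 28
f 23 2 25
f 28 25 9
f 23 25 28
f 4 30 16
f 30 10 31
f 16 31 5
f 30 31 16
f 4 16 14
f 16 5 15
f 14 15 3
f 16 15 14
f 4 14 21
f 14 3 20
f 21 20 7
f 14 20 21
f 4 21 26
f 21 7 27
f 26 27 9
f 21 27 26
f 4 26 30
f 26 9 33
f 30 33 10
f 26 33 30
f 5 31 19
f 31 10 32
f 19 32 6
f 31 32 19
f 3 15 39
f 15 5 40
f 39 40 12
f 15 40 39
f 7 20 36
f 20 3 35
f 36 35 11
f 20 35 36
f 9 27 28
f 27 7 24
f 28 24 8
f 27 24 28
f 10 33 29
f 33 9 25
f 29 25 2
f 33 25 29
f 44 43 46
f 44 46 45
f 46 43 47
f 46 47 45
f 47 43 48
f 47 48 45
f 48 43 49
f 48 49 45
f 49 43 50
f 49 50 45
f 50 43 51
f 50 51 45
f 51 43 52
f 51 52 45
f 52 43 53
f 52 53 45
f 53 43 54
f 53 54 45
f 54 43 55
f 54 55 45
f 55 43 56
f 55 56 45
f 56 43 57
f 56 57 45
f 57 43 58
f 57 58 45
f 58 43 59
f 58 59 45
f 59 43 44
f 59 44 45



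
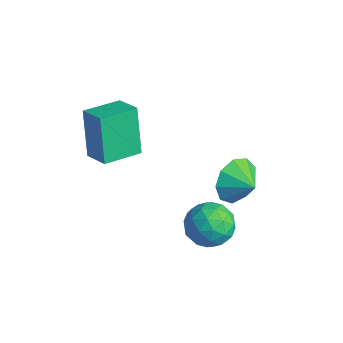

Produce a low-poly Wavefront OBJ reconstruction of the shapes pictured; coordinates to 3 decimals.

v -1.986 -4.632 -0.629
v -2.749 -4.235 1.32
v -1.869 -3.021 -0.911
v -2.632 -2.624 1.038
v -0.888 -4.636 -0.198
v -1.651 -4.239 1.751
v -0.771 -3.025 -0.48
v -1.534 -2.628 1.469
v 2.268 -0.949 -1.02
v 2.602 -1.394 -1.887
v 3.232 -0.851 -0.7
v 2.56 -0.696 -1.975
v 2.381 -0.117 -1.616
v 2.15 0.073 -0.978
v 1.974 -0.216 -0.36
v 1.936 -0.848 -0.05
v 2.053 -1.527 -0.195
v 2.271 -1.936 -0.726
v 2.488 -1.884 -1.394
v 2.635 -1.462 -2.83
v 3.452 -2.086 -2.755
v 1.628 -2.734 -2.445
v 2.445 -3.358 -2.37
v 2.299 -2.614 -1.672
v 2.921 -1.827 -1.91
v 2.159 -2.993 -3.29
v 2.781 -2.206 -3.528
v 3.157 -3.032 -3.039
v 3.244 -2.797 -2.039
v 1.836 -2.023 -3.161
v 1.923 -1.788 -2.161
v 3.132 -1.662 -2.827
v 1.948 -3.158 -2.373
v 1.863 -2.72 -1.963
v 2.343 -3.087 -1.919
v 2.82 -1.51 -2.33
v 3.3 -1.877 -2.286
v 2.623 -2.187 -1.649
v 1.78 -2.943 -2.914
v 2.26 -3.31 -2.87
v 2.737 -1.733 -3.281
v 3.217 -2.1 -3.237
v 2.457 -2.633 -3.551
v 3.439 -2.585 -2.949
v 2.847 -3.332 -2.723
v 2.679 -3.118 -3.263
v 3.044 -2.656 -3.403
v 3.49 -2.447 -2.362
v 2.898 -3.195 -2.135
v 2.812 -2.757 -1.725
v 3.178 -2.295 -1.865
v 3.317 -3.003 -2.529
v 2.182 -1.625 -3.065
v 1.59 -2.373 -2.838
v 1.902 -2.525 -3.335
v 2.268 -2.063 -3.475
v 2.233 -1.488 -2.477
v 1.641 -2.235 -2.251
v 2.036 -2.164 -1.797
v 2.401 -1.702 -1.937
v 1.763 -1.817 -2.671
f 2 4 1
f 5 2 1
f 1 4 3
f 3 5 1
f 2 8 4
f 6 2 5
f 6 8 2
f 4 8 3
f 7 5 3
f 3 8 7
f 7 6 5
f 8 6 7
f 10 9 12
f 10 12 11
f 12 9 13
f 12 13 11
f 13 9 14
f 13 14 11
f 14 9 15
f 14 15 11
f 15 9 16
f 15 16 11
f 16 9 17
f 16 17 11
f 17 9 18
f 17 18 11
f 18 9 19
f 18 19 11
f 19 9 10
f 19 10 11
f 20 57 36
f 57 31 60
f 36 60 25
f 57 60 36
f 20 36 32
f 36 25 37
f 32 37 21
f 36 37 32
f 20 32 41
f 32 21 42
f 41 42 27
f 32 42 41
f 20 41 53
f 41 27 56
f 53 56 30
f 41 56 53
f 20 53 57
f 53 30 61
f 57 61 31
f 53 61 57
f 21 37 48
f 37 25 51
f 48 51 29
f 37 51 48
f 25 60 38
f 60 31 59
f 38 59 24
f 60 59 38
f 31 61 58
f 61 30 54
f 58 54 22
f 61 54 58
f 30 56 55
f 56 27 43
f 55 43 26
f 56 43 55
f 27 42 47
f 42 21 44
f 47 44 28
f 42 44 47
f 23 49 35
f 49 29 50
f 35 50 24
f 49 50 35
f 23 35 33
f 35 24 34
f 33 34 22
f 35 34 33
f 23 33 40
f 33 22 39
f 40 39 26
f 33 39 40
f 23 40 45
f 40 26 46
f 45 46 28
f 40 46 45
f 23 45 49
f 45 28 52
f 49 52 29
f 45 52 49
f 24 50 38
f 50 29 51
f 38 51 25
f 50 51 38
f 22 34 58
f 34 24 59
f 58 59 31
f 34 59 58
f 26 39 55
f 39 22 54
f 55 54 30
f 39 54 55
f 28 46 47
f 46 26 43
f 47 43 27
f 46 43 47
f 29 52 48
f 52 28 44
f 48 44 21
f 52 44 48



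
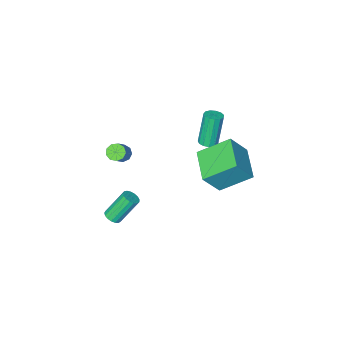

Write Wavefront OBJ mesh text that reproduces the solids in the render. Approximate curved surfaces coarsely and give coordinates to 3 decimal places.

v -2.933 -0.335 -0.864
v -4.393 0.637 0.292
v -2.069 1.446 -1.27
v -3.529 2.417 -0.114
v -1.951 -0.497 0.514
v -3.411 0.474 1.67
v -1.087 1.283 0.108
v -2.547 2.255 1.264
v -3.743 -2.008 -0.836
v -3.203 -2.075 -0.703
v -3.717 -2.299 1.269
v -4.257 -2.232 1.136
v -3.262 -1.766 -0.683
v -3.776 -1.99 1.289
v -3.473 -1.533 -0.712
v -3.987 -1.757 1.26
v -3.77 -1.451 -0.78
v -4.284 -1.676 1.192
v -4.058 -1.546 -0.866
v -4.573 -1.77 1.106
v -4.247 -1.788 -0.942
v -4.761 -2.012 1.03
v -4.275 -2.099 -0.985
v -4.789 -2.323 0.987
v -4.134 -2.381 -0.98
v -4.648 -2.606 0.991
v -3.869 -2.545 -0.93
v -4.384 -2.769 1.042
v -3.564 -2.538 -0.85
v -4.078 -2.763 1.122
v -3.316 -2.363 -0.765
v -3.83 -2.587 1.207
v 2.804 -0.271 3.238
v 3.064 -0.716 3.305
v 3.777 -0.154 4.25
v 3.516 0.291 4.182
v 3.228 -0.515 3.062
v 3.941 0.047 4.007
v 3.194 -0.199 2.901
v 3.906 0.362 3.846
v 2.977 0.082 2.897
v 3.689 0.644 3.842
v 2.679 0.199 3.053
v 3.391 0.76 3.998
v 2.439 0.096 3.295
v 3.152 0.657 4.24
v 2.37 -0.179 3.51
v 3.083 0.382 4.455
v 2.504 -0.497 3.598
v 3.217 0.065 4.543
v 2.778 -0.709 3.517
v 3.491 -0.147 4.462
v 2.624 -1.645 -3.545
v 2.956 -1.266 -3.418
v 1.989 -0.915 -1.929
v 1.656 -1.295 -2.055
v 2.784 -1.151 -3.557
v 1.817 -0.8 -2.067
v 2.576 -1.149 -3.692
v 1.609 -0.798 -2.203
v 2.378 -1.261 -3.794
v 1.411 -0.91 -2.305
v 2.237 -1.461 -3.839
v 1.27 -1.11 -2.35
v 2.184 -1.703 -3.816
v 1.217 -1.352 -2.327
v 2.232 -1.932 -3.731
v 1.265 -1.581 -2.242
v 2.37 -2.095 -3.604
v 1.402 -1.745 -2.114
v 2.565 -2.155 -3.462
v 1.598 -1.805 -1.973
v 2.774 -2.099 -3.34
v 1.807 -1.748 -1.851
v 2.949 -1.938 -3.264
v 1.982 -1.588 -1.775
v 3.049 -1.711 -3.253
v 2.082 -1.36 -1.764
v 3.052 -1.468 -3.308
v 2.084 -1.117 -1.819
f 2 4 1
f 5 2 1
f 1 4 3
f 3 5 1
f 2 8 4
f 6 2 5
f 6 8 2
f 4 8 3
f 7 5 3
f 3 8 7
f 7 6 5
f 8 6 7
f 10 9 13
f 10 13 11
f 11 13 14
f 11 14 12
f 13 9 15
f 13 15 14
f 14 15 16
f 14 16 12
f 15 9 17
f 15 17 16
f 16 17 18
f 16 18 12
f 17 9 19
f 17 19 18
f 18 19 20
f 18 20 12
f 19 9 21
f 19 21 20
f 20 21 22
f 20 22 12
f 21 9 23
f 21 23 22
f 22 23 24
f 22 24 12
f 23 9 25
f 23 25 24
f 24 25 26
f 24 26 12
f 25 9 27
f 25 27 26
f 26 27 28
f 26 28 12
f 27 9 29
f 27 29 28
f 28 29 30
f 28 30 12
f 29 9 31
f 29 31 30
f 30 31 32
f 30 32 12
f 31 9 10
f 31 10 32
f 32 10 11
f 32 11 12
f 34 33 37
f 34 37 35
f 35 37 38
f 35 38 36
f 37 33 39
f 37 39 38
f 38 39 40
f 38 40 36
f 39 33 41
f 39 41 40
f 40 41 42
f 40 42 36
f 41 33 43
f 41 43 42
f 42 43 44
f 42 44 36
f 43 33 45
f 43 45 44
f 44 45 46
f 44 46 36
f 45 33 47
f 45 47 46
f 46 47 48
f 46 48 36
f 47 33 49
f 47 49 48
f 48 49 50
f 48 50 36
f 49 33 51
f 49 51 50
f 50 51 52
f 50 52 36
f 51 33 34
f 51 34 52
f 52 34 35
f 52 35 36
f 54 53 57
f 54 57 55
f 55 57 58
f 55 58 56
f 57 53 59
f 57 59 58
f 58 59 60
f 58 60 56
f 59 53 61
f 59 61 60
f 60 61 62
f 60 62 56
f 61 53 63
f 61 63 62
f 62 63 64
f 62 64 56
f 63 53 65
f 63 65 64
f 64 65 66
f 64 66 56
f 65 53 67
f 65 67 66
f 66 67 68
f 66 68 56
f 67 53 69
f 67 69 68
f 68 69 70
f 68 70 56
f 69 53 71
f 69 71 70
f 70 71 72
f 70 72 56
f 71 53 73
f 71 73 72
f 72 73 74
f 72 74 56
f 73 53 75
f 73 75 74
f 74 75 76
f 74 76 56
f 75 53 77
f 75 77 76
f 76 77 78
f 76 78 56
f 77 53 79
f 77 79 78
f 78 79 80
f 78 80 56
f 79 53 54
f 79 54 80
f 80 54 55
f 80 55 56



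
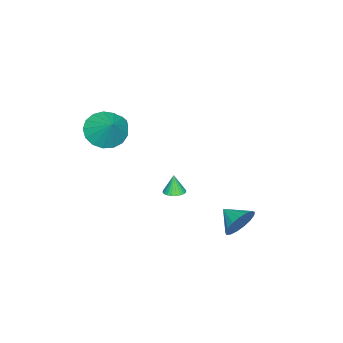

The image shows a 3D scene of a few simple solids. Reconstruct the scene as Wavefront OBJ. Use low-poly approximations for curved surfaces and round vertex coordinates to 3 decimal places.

v 1.958 3.456 -2.63
v 2.411 3.633 -1.861
v 1.642 2.444 -2.21
v 2.012 3.79 -1.785
v 1.6 3.869 -1.902
v 1.27 3.854 -2.186
v 1.098 3.748 -2.572
v 1.123 3.575 -2.971
v 1.338 3.374 -3.292
v 1.696 3.193 -3.461
v 2.114 3.071 -3.44
v 2.496 3.038 -3.233
v 2.755 3.1 -2.888
v 2.831 3.244 -2.484
v 2.707 3.437 -2.114
v 1.645 -2.821 1.196
v 2.08 -3.263 1.397
v 1 -3.097 1.983
v 1.435 -3.539 2.184
v 1.565 -2.904 2.244
v 1.964 -2.733 1.758
v 1.116 -3.627 1.622
v 1.515 -3.456 1.136
v 1.752 -3.762 1.66
v 2.03 -3.315 2.045
v 1.05 -3.045 1.335
v 1.328 -2.598 1.72
v 1.919 -3.018 1.227
v 1.161 -3.342 2.153
v 1.238 -2.969 2.188
v 1.493 -3.229 2.306
v 1.851 -2.706 1.439
v 2.107 -2.966 1.557
v 1.804 -2.755 2.056
v 0.973 -3.394 1.823
v 1.229 -3.654 1.941
v 1.587 -3.131 1.074
v 1.842 -3.391 1.192
v 1.276 -3.605 1.324
v 1.982 -3.571 1.5
v 1.603 -3.733 1.963
v 1.415 -3.785 1.633
v 1.65 -3.684 1.347
v 2.146 -3.308 1.726
v 1.766 -3.47 2.189
v 1.843 -3.097 2.224
v 2.078 -2.996 1.938
v 1.953 -3.601 1.881
v 1.314 -2.89 1.191
v 0.934 -3.052 1.654
v 1.002 -3.364 1.442
v 1.237 -3.263 1.156
v 1.477 -2.627 1.417
v 1.098 -2.789 1.88
v 1.43 -2.676 2.033
v 1.665 -2.575 1.747
v 1.127 -2.759 1.499
v 2.904 -2.885 2.287
v 3.782 -3.456 2.122
v 3.576 -2.135 3.273
v 3.826 -3.068 1.797
v 3.659 -2.639 1.585
v 3.319 -2.266 1.533
v 2.883 -2.035 1.654
v 2.453 -1.999 1.92
v 2.126 -2.166 2.27
v 1.977 -2.497 2.624
v 2.04 -2.918 2.9
v 2.301 -3.331 3.037
v 2.701 -3.642 3.001
v 3.146 -3.779 2.802
v 3.537 -3.712 2.485
v 0.012 -0.876 -3.177
v 0.56 -0.966 -3.111
v -0.132 -0.984 -2.143
v 0.55 -0.749 -3.089
v 0.458 -0.551 -3.081
v 0.298 -0.403 -3.088
v 0.094 -0.326 -3.108
v -0.122 -0.333 -3.139
v -0.318 -0.423 -3.175
v -0.464 -0.581 -3.212
v -0.537 -0.785 -3.244
v -0.527 -1.002 -3.265
v -0.435 -1.2 -3.273
v -0.274 -1.348 -3.267
v -0.071 -1.425 -3.247
v 0.145 -1.418 -3.216
v 0.341 -1.328 -3.179
v 0.487 -1.17 -3.142
f 2 1 4
f 2 4 3
f 4 1 5
f 4 5 3
f 5 1 6
f 5 6 3
f 6 1 7
f 6 7 3
f 7 1 8
f 7 8 3
f 8 1 9
f 8 9 3
f 9 1 10
f 9 10 3
f 10 1 11
f 10 11 3
f 11 1 12
f 11 12 3
f 12 1 13
f 12 13 3
f 13 1 14
f 13 14 3
f 14 1 15
f 14 15 3
f 15 1 2
f 15 2 3
f 16 53 32
f 53 27 56
f 32 56 21
f 53 56 32
f 16 32 28
f 32 21 33
f 28 33 17
f 32 33 28
f 16 28 37
f 28 17 38
f 37 38 23
f 28 38 37
f 16 37 49
f 37 23 52
f 49 52 26
f 37 52 49
f 16 49 53
f 49 26 57
f 53 57 27
f 49 57 53
f 17 33 44
f 33 21 47
f 44 47 25
f 33 47 44
f 21 56 34
f 56 27 55
f 34 55 20
f 56 55 34
f 27 57 54
f 57 26 50
f 54 50 18
f 57 50 54
f 26 52 51
f 52 23 39
f 51 39 22
f 52 39 51
f 23 38 43
f 38 17 40
f 43 40 24
f 38 40 43
f 19 45 31
f 45 25 46
f 31 46 20
f 45 46 31
f 19 31 29
f 31 20 30
f 29 30 18
f 31 30 29
f 19 29 36
f 29 18 35
f 36 35 22
f 29 35 36
f 19 36 41
f 36 22 42
f 41 42 24
f 36 42 41
f 19 41 45
f 41 24 48
f 45 48 25
f 41 48 45
f 20 46 34
f 46 25 47
f 34 47 21
f 46 47 34
f 18 30 54
f 30 20 55
f 54 55 27
f 30 55 54
f 22 35 51
f 35 18 50
f 51 50 26
f 35 50 51
f 24 42 43
f 42 22 39
f 43 39 23
f 42 39 43
f 25 48 44
f 48 24 40
f 44 40 17
f 48 40 44
f 59 58 61
f 59 61 60
f 61 58 62
f 61 62 60
f 62 58 63
f 62 63 60
f 63 58 64
f 63 64 60
f 64 58 65
f 64 65 60
f 65 58 66
f 65 66 60
f 66 58 67
f 66 67 60
f 67 58 68
f 67 68 60
f 68 58 69
f 68 69 60
f 69 58 70
f 69 70 60
f 70 58 71
f 70 71 60
f 71 58 72
f 71 72 60
f 72 58 59
f 72 59 60
f 74 73 76
f 74 76 75
f 76 73 77
f 76 77 75
f 77 73 78
f 77 78 75
f 78 73 79
f 78 79 75
f 79 73 80
f 79 80 75
f 80 73 81
f 80 81 75
f 81 73 82
f 81 82 75
f 82 73 83
f 82 83 75
f 83 73 84
f 83 84 75
f 84 73 85
f 84 85 75
f 85 73 86
f 85 86 75
f 86 73 87
f 86 87 75
f 87 73 88
f 87 88 75
f 88 73 89
f 88 89 75
f 89 73 90
f 89 90 75
f 90 73 74
f 90 74 75



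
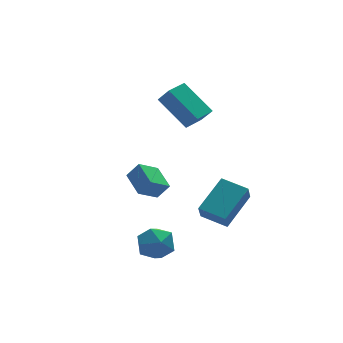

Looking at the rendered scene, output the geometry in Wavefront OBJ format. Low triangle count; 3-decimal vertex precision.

v 2.544 -1.175 -3.496
v 2.222 -1.595 -2.624
v 1.756 -0.057 -3.249
v 1.434 -0.477 -2.377
v 4.126 -0.283 -2.483
v 3.804 -0.703 -1.611
v 3.338 0.835 -2.236
v 3.016 0.415 -1.364
v -0.643 -0.61 -3.041
v -0.195 -1.177 -3.7
v -1.905 -1.563 -3.08
v -1.457 -2.13 -3.739
v -1.13 -2.098 -2.818
v -0.35 -1.51 -2.794
v -1.75 -1.23 -3.986
v -0.97 -0.642 -3.962
v -0.879 -1.561 -4.284
v -0.496 -2.097 -3.562
v -1.604 -0.643 -3.218
v -1.221 -1.179 -2.496
v -0.002 2.902 -3.05
v 0.53 2.667 -2.286
v 0.022 4.292 -2.639
v 0.554 4.057 -1.875
v 1.046 3.083 -3.725
v 1.578 2.848 -2.961
v 1.07 4.473 -3.314
v 1.602 4.238 -2.55
v 2.117 2.263 1.191
v 2.422 1.733 1.982
v 1.384 3.72 2.45
v 1.689 3.189 3.241
v 3.151 2.811 1.159
v 3.456 2.28 1.95
v 2.418 4.267 2.418
v 2.723 3.737 3.209
f 2 4 1
f 5 2 1
f 1 4 3
f 3 5 1
f 2 8 4
f 6 2 5
f 6 8 2
f 4 8 3
f 7 5 3
f 3 8 7
f 7 6 5
f 8 6 7
f 9 20 14
f 9 14 10
f 9 10 16
f 9 16 19
f 9 19 20
f 10 14 18
f 14 20 13
f 20 19 11
f 19 16 15
f 16 10 17
f 12 18 13
f 12 13 11
f 12 11 15
f 12 15 17
f 12 17 18
f 13 18 14
f 11 13 20
f 15 11 19
f 17 15 16
f 18 17 10
f 22 24 21
f 25 22 21
f 21 24 23
f 23 25 21
f 22 28 24
f 26 22 25
f 26 28 22
f 24 28 23
f 27 25 23
f 23 28 27
f 27 26 25
f 28 26 27
f 30 32 29
f 33 30 29
f 29 32 31
f 31 33 29
f 30 36 32
f 34 30 33
f 34 36 30
f 32 36 31
f 35 33 31
f 31 36 35
f 35 34 33
f 36 34 35



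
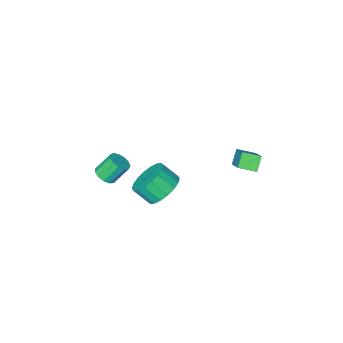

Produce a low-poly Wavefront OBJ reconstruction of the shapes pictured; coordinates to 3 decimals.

v -1.184 1.369 2.437
v -0.499 2.829 3.735
v -0.731 1.701 1.826
v -0.046 3.161 3.123
v -0.514 0.859 2.657
v 0.171 2.319 3.954
v -0.061 1.191 2.045
v 0.624 2.651 3.343
v 3.352 0.95 1.74
v 3.796 0.473 1.049
v 4.293 -0.107 1.77
v 3.848 0.37 2.46
v 4.06 0.794 1.126
v 4.557 0.214 1.847
v 4.183 1.146 1.324
v 4.68 0.567 2.045
v 4.142 1.46 1.605
v 4.639 0.88 2.326
v 3.944 1.672 1.912
v 4.441 1.092 2.633
v 3.629 1.742 2.186
v 4.126 1.162 2.906
v 3.259 1.654 2.37
v 3.756 1.074 3.091
v 2.907 1.427 2.43
v 3.404 0.847 3.151
v 2.643 1.106 2.353
v 3.14 0.526 3.074
v 2.52 0.753 2.155
v 3.017 0.174 2.876
v 2.561 0.44 1.874
v 3.058 -0.14 2.595
v 2.759 0.228 1.567
v 3.256 -0.352 2.288
v 3.074 0.158 1.294
v 3.571 -0.422 2.014
v 3.444 0.246 1.109
v 3.941 -0.334 1.83
v 3.62 -3.842 -1.031
v 4.1 -3.647 -0.749
v 3.44 -3.382 0.193
v 2.96 -3.578 -0.089
v 3.974 -3.385 -0.911
v 3.313 -3.121 0.03
v 3.735 -3.269 -1.111
v 3.075 -3.005 -0.17
v 3.46 -3.335 -1.286
v 2.799 -3.07 -0.344
v 3.236 -3.562 -1.379
v 2.575 -3.297 -0.438
v 3.133 -3.878 -1.362
v 2.473 -3.613 -0.421
v 3.186 -4.182 -1.24
v 2.525 -3.918 -0.299
v 3.376 -4.379 -1.051
v 2.716 -4.115 -0.11
v 3.644 -4.405 -0.856
v 2.983 -4.141 0.085
v 3.904 -4.253 -0.716
v 3.244 -3.988 0.225
v 4.074 -3.97 -0.676
v 3.414 -3.706 0.265
f 2 4 1
f 5 2 1
f 1 4 3
f 3 5 1
f 2 8 4
f 6 2 5
f 6 8 2
f 4 8 3
f 7 5 3
f 3 8 7
f 7 6 5
f 8 6 7
f 10 9 13
f 10 13 11
f 11 13 14
f 11 14 12
f 13 9 15
f 13 15 14
f 14 15 16
f 14 16 12
f 15 9 17
f 15 17 16
f 16 17 18
f 16 18 12
f 17 9 19
f 17 19 18
f 18 19 20
f 18 20 12
f 19 9 21
f 19 21 20
f 20 21 22
f 20 22 12
f 21 9 23
f 21 23 22
f 22 23 24
f 22 24 12
f 23 9 25
f 23 25 24
f 24 25 26
f 24 26 12
f 25 9 27
f 25 27 26
f 26 27 28
f 26 28 12
f 27 9 29
f 27 29 28
f 28 29 30
f 28 30 12
f 29 9 31
f 29 31 30
f 30 31 32
f 30 32 12
f 31 9 33
f 31 33 32
f 32 33 34
f 32 34 12
f 33 9 35
f 33 35 34
f 34 35 36
f 34 36 12
f 35 9 37
f 35 37 36
f 36 37 38
f 36 38 12
f 37 9 10
f 37 10 38
f 38 10 11
f 38 11 12
f 40 39 43
f 40 43 41
f 41 43 44
f 41 44 42
f 43 39 45
f 43 45 44
f 44 45 46
f 44 46 42
f 45 39 47
f 45 47 46
f 46 47 48
f 46 48 42
f 47 39 49
f 47 49 48
f 48 49 50
f 48 50 42
f 49 39 51
f 49 51 50
f 50 51 52
f 50 52 42
f 51 39 53
f 51 53 52
f 52 53 54
f 52 54 42
f 53 39 55
f 53 55 54
f 54 55 56
f 54 56 42
f 55 39 57
f 55 57 56
f 56 57 58
f 56 58 42
f 57 39 59
f 57 59 58
f 58 59 60
f 58 60 42
f 59 39 61
f 59 61 60
f 60 61 62
f 60 62 42
f 61 39 40
f 61 40 62
f 62 40 41
f 62 41 42



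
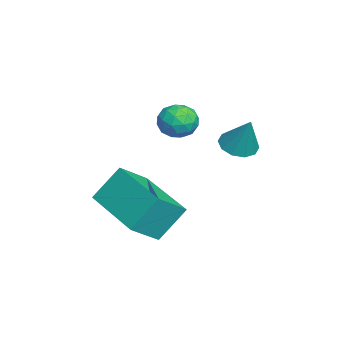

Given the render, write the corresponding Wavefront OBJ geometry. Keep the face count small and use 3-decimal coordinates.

v 1.98 2.945 -0.607
v 2.522 2.763 -0.79
v 2.46 3.275 0.487
v 2.484 3.12 -0.881
v 2.254 3.411 -0.868
v 1.919 3.523 -0.755
v 1.608 3.415 -0.586
v 1.438 3.127 -0.425
v 1.476 2.769 -0.334
v 1.706 2.479 -0.347
v 2.041 2.367 -0.46
v 2.353 2.475 -0.629
v -0.334 1.349 -0.571
v 0.05 1.654 -0.125
v 0.49 0.726 -0.855
v 0.874 1.031 -0.409
v 0.381 0.638 -0.208
v -0.129 1.023 -0.032
v 0.669 1.357 -0.948
v 0.159 1.742 -0.772
v 0.67 1.659 -0.358
v 0.492 1.214 0.099
v 0.048 1.166 -1.079
v -0.13 0.721 -0.622
v -0.215 1.556 -0.323
v 0.755 0.824 -0.657
v 0.465 0.593 -0.539
v 0.69 0.772 -0.277
v -0.32 1.185 -0.268
v -0.094 1.364 -0.006
v 0.101 0.767 -0.055
v 0.634 1.016 -0.974
v 0.86 1.195 -0.712
v -0.15 1.608 -0.703
v 0.075 1.787 -0.441
v 0.439 1.613 -0.925
v 0.375 1.738 -0.198
v 0.86 1.372 -0.365
v 0.739 1.564 -0.682
v 0.44 1.79 -0.578
v 0.271 1.477 0.071
v 0.755 1.111 -0.096
v 0.465 0.88 0.022
v 0.166 1.106 0.126
v 0.635 1.48 -0.066
v -0.215 1.269 -0.884
v 0.269 0.903 -1.051
v 0.374 1.274 -1.106
v 0.075 1.5 -1.002
v -0.32 1.008 -0.615
v 0.165 0.642 -0.782
v 0.1 0.59 -0.402
v -0.199 0.816 -0.298
v -0.095 0.9 -0.914
v 1.996 -0.391 -3.194
v 2.619 -1.121 -2.474
v 1.684 0.365 -2.158
v 2.307 -0.365 -1.438
v 3.753 0.785 -3.522
v 4.376 0.055 -2.802
v 3.441 1.541 -2.486
v 4.064 0.811 -1.766
f 2 1 4
f 2 4 3
f 4 1 5
f 4 5 3
f 5 1 6
f 5 6 3
f 6 1 7
f 6 7 3
f 7 1 8
f 7 8 3
f 8 1 9
f 8 9 3
f 9 1 10
f 9 10 3
f 10 1 11
f 10 11 3
f 11 1 12
f 11 12 3
f 12 1 2
f 12 2 3
f 13 50 29
f 50 24 53
f 29 53 18
f 50 53 29
f 13 29 25
f 29 18 30
f 25 30 14
f 29 30 25
f 13 25 34
f 25 14 35
f 34 35 20
f 25 35 34
f 13 34 46
f 34 20 49
f 46 49 23
f 34 49 46
f 13 46 50
f 46 23 54
f 50 54 24
f 46 54 50
f 14 30 41
f 30 18 44
f 41 44 22
f 30 44 41
f 18 53 31
f 53 24 52
f 31 52 17
f 53 52 31
f 24 54 51
f 54 23 47
f 51 47 15
f 54 47 51
f 23 49 48
f 49 20 36
f 48 36 19
f 49 36 48
f 20 35 40
f 35 14 37
f 40 37 21
f 35 37 40
f 16 42 28
f 42 22 43
f 28 43 17
f 42 43 28
f 16 28 26
f 28 17 27
f 26 27 15
f 28 27 26
f 16 26 33
f 26 15 32
f 33 32 19
f 26 32 33
f 16 33 38
f 33 19 39
f 38 39 21
f 33 39 38
f 16 38 42
f 38 21 45
f 42 45 22
f 38 45 42
f 17 43 31
f 43 22 44
f 31 44 18
f 43 44 31
f 15 27 51
f 27 17 52
f 51 52 24
f 27 52 51
f 19 32 48
f 32 15 47
f 48 47 23
f 32 47 48
f 21 39 40
f 39 19 36
f 40 36 20
f 39 36 40
f 22 45 41
f 45 21 37
f 41 37 14
f 45 37 41
f 56 58 55
f 59 56 55
f 55 58 57
f 57 59 55
f 56 62 58
f 60 56 59
f 60 62 56
f 58 62 57
f 61 59 57
f 57 62 61
f 61 60 59
f 62 60 61



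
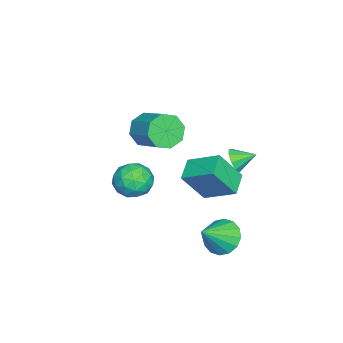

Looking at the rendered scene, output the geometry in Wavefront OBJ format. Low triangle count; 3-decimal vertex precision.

v -1.709 3.184 -1.333
v -1.306 3.527 -1.892
v -1.931 4.236 -0.847
v -1.812 3.487 -2.034
v -2.269 3.304 -1.848
v -2.465 3.066 -1.421
v -2.307 2.882 -0.953
v -1.87 2.84 -0.663
v -1.357 2.959 -0.687
v -1.009 3.183 -1.013
v -0.989 3.407 -1.489
v -1.695 -0.983 -3.394
v -0.618 -1.116 -3.765
v -1.882 -2.824 -3.275
v -0.805 -2.957 -3.646
v -1.003 -2.513 -2.608
v -0.888 -1.375 -2.681
v -1.612 -2.565 -4.359
v -1.497 -1.427 -4.432
v -0.567 -2.094 -4.361
v -0.191 -2.062 -3.279
v -2.309 -1.878 -3.761
v -1.933 -1.846 -2.679
v -1.14 -0.888 -3.59
v -1.36 -3.052 -3.45
v -1.476 -2.791 -2.84
v -0.843 -2.869 -3.058
v -1.299 -1.04 -2.953
v -0.666 -1.118 -3.171
v -0.892 -1.94 -2.491
v -1.834 -2.822 -3.869
v -1.201 -2.9 -4.087
v -1.657 -1.071 -3.982
v -1.024 -1.149 -4.2
v -1.608 -2 -4.549
v -0.477 -1.541 -4.158
v -0.587 -2.623 -4.088
v -1.061 -2.392 -4.507
v -0.994 -1.723 -4.55
v -0.256 -1.522 -3.522
v -0.366 -2.604 -3.452
v -0.483 -2.343 -2.842
v -0.415 -1.674 -2.885
v -0.226 -2.097 -3.872
v -2.134 -1.336 -3.588
v -2.244 -2.418 -3.518
v -2.085 -2.266 -4.155
v -2.017 -1.597 -4.198
v -1.913 -1.317 -2.952
v -2.023 -2.399 -2.882
v -1.506 -2.217 -2.49
v -1.439 -1.548 -2.533
v -2.274 -1.843 -3.168
v 0.248 -0.735 1.58
v 1.055 -1.017 0.97
v 2.119 0.213 1.81
v 1.312 0.495 2.42
v 0.62 -0.421 0.65
v 1.684 0.808 1.489
v -0.033 -0.01 0.874
v 1.031 1.22 1.714
v -0.521 -0.023 1.513
v 0.543 1.207 2.352
v -0.559 -0.453 2.19
v 0.505 0.777 3.03
v -0.124 -1.048 2.511
v 0.94 0.181 3.35
v 0.529 -1.46 2.286
v 1.593 -0.23 3.126
v 1.017 -1.447 1.648
v 2.081 -0.217 2.487
v 2.343 3.55 -4.032
v 2.885 3.12 -4.861
v 3.597 2.81 -2.828
v 3.112 3.625 -4.787
v 3.132 4.111 -4.51
v 2.941 4.446 -4.106
v 2.589 4.541 -3.681
v 2.172 4.37 -3.351
v 1.8 3.979 -3.203
v 1.574 3.474 -3.278
v 1.553 2.988 -3.554
v 1.744 2.653 -3.959
v 2.096 2.558 -4.383
v 2.513 2.729 -4.714
v -1.379 1.723 -4.259
v -2.689 1.72 -3.794
v -1.062 3.445 -3.355
v -2.372 3.442 -2.891
v -0.748 0.678 -2.489
v -2.058 0.675 -2.025
v -0.431 2.4 -1.586
v -1.741 2.397 -1.121
f 2 1 4
f 2 4 3
f 4 1 5
f 4 5 3
f 5 1 6
f 5 6 3
f 6 1 7
f 6 7 3
f 7 1 8
f 7 8 3
f 8 1 9
f 8 9 3
f 9 1 10
f 9 10 3
f 10 1 11
f 10 11 3
f 11 1 2
f 11 2 3
f 12 49 28
f 49 23 52
f 28 52 17
f 49 52 28
f 12 28 24
f 28 17 29
f 24 29 13
f 28 29 24
f 12 24 33
f 24 13 34
f 33 34 19
f 24 34 33
f 12 33 45
f 33 19 48
f 45 48 22
f 33 48 45
f 12 45 49
f 45 22 53
f 49 53 23
f 45 53 49
f 13 29 40
f 29 17 43
f 40 43 21
f 29 43 40
f 17 52 30
f 52 23 51
f 30 51 16
f 52 51 30
f 23 53 50
f 53 22 46
f 50 46 14
f 53 46 50
f 22 48 47
f 48 19 35
f 47 35 18
f 48 35 47
f 19 34 39
f 34 13 36
f 39 36 20
f 34 36 39
f 15 41 27
f 41 21 42
f 27 42 16
f 41 42 27
f 15 27 25
f 27 16 26
f 25 26 14
f 27 26 25
f 15 25 32
f 25 14 31
f 32 31 18
f 25 31 32
f 15 32 37
f 32 18 38
f 37 38 20
f 32 38 37
f 15 37 41
f 37 20 44
f 41 44 21
f 37 44 41
f 16 42 30
f 42 21 43
f 30 43 17
f 42 43 30
f 14 26 50
f 26 16 51
f 50 51 23
f 26 51 50
f 18 31 47
f 31 14 46
f 47 46 22
f 31 46 47
f 20 38 39
f 38 18 35
f 39 35 19
f 38 35 39
f 21 44 40
f 44 20 36
f 40 36 13
f 44 36 40
f 55 54 58
f 55 58 56
f 56 58 59
f 56 59 57
f 58 54 60
f 58 60 59
f 59 60 61
f 59 61 57
f 60 54 62
f 60 62 61
f 61 62 63
f 61 63 57
f 62 54 64
f 62 64 63
f 63 64 65
f 63 65 57
f 64 54 66
f 64 66 65
f 65 66 67
f 65 67 57
f 66 54 68
f 66 68 67
f 67 68 69
f 67 69 57
f 68 54 70
f 68 70 69
f 69 70 71
f 69 71 57
f 70 54 55
f 70 55 71
f 71 55 56
f 71 56 57
f 73 72 75
f 73 75 74
f 75 72 76
f 75 76 74
f 76 72 77
f 76 77 74
f 77 72 78
f 77 78 74
f 78 72 79
f 78 79 74
f 79 72 80
f 79 80 74
f 80 72 81
f 80 81 74
f 81 72 82
f 81 82 74
f 82 72 83
f 82 83 74
f 83 72 84
f 83 84 74
f 84 72 85
f 84 85 74
f 85 72 73
f 85 73 74
f 87 89 86
f 90 87 86
f 86 89 88
f 88 90 86
f 87 93 89
f 91 87 90
f 91 93 87
f 89 93 88
f 92 90 88
f 88 93 92
f 92 91 90
f 93 91 92



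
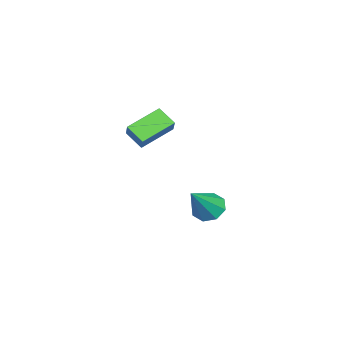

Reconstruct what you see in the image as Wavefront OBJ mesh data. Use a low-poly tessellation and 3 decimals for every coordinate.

v 2.261 -1.229 -2.855
v 2.754 -1.347 -3.309
v 3.359 -1.691 -1.545
v 2.755 -0.856 -3.137
v 2.466 -0.583 -2.799
v 2.058 -0.69 -2.495
v 1.769 -1.112 -2.401
v 1.768 -1.603 -2.573
v 2.056 -1.875 -2.91
v 2.464 -1.769 -3.215
v 3.998 -3.306 0.949
v 3.632 -3.913 1.418
v 3.11 -2.353 1.489
v 2.744 -2.96 1.959
v 4.516 -3.16 1.541
v 4.15 -3.767 2.011
v 3.628 -2.207 2.082
v 3.262 -2.814 2.551
f 2 1 4
f 2 4 3
f 4 1 5
f 4 5 3
f 5 1 6
f 5 6 3
f 6 1 7
f 6 7 3
f 7 1 8
f 7 8 3
f 8 1 9
f 8 9 3
f 9 1 10
f 9 10 3
f 10 1 2
f 10 2 3
f 12 14 11
f 15 12 11
f 11 14 13
f 13 15 11
f 12 18 14
f 16 12 15
f 16 18 12
f 14 18 13
f 17 15 13
f 13 18 17
f 17 16 15
f 18 16 17



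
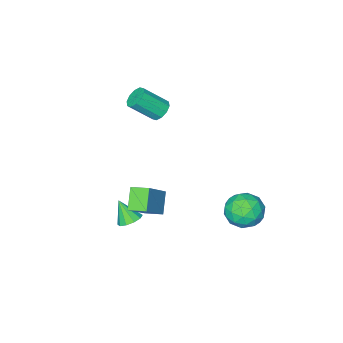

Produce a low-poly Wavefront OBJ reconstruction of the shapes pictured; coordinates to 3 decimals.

v 3.213 1.131 -2.241
v 2.529 0.456 -1.335
v 2.694 1.936 -2.033
v 2.01 1.261 -1.127
v 4.61 1.659 -0.793
v 3.926 0.984 0.113
v 4.091 2.464 -0.585
v 3.407 1.789 0.321
v 0.448 -1.146 2.692
v 0.692 -1.536 2.219
v 1.715 -2.225 3.315
v 1.472 -1.834 3.788
v 0.914 -1.194 2.227
v 1.937 -1.883 3.323
v 0.958 -0.833 2.412
v 1.981 -1.522 3.508
v 0.808 -0.592 2.705
v 1.831 -1.281 3.801
v 0.52 -0.562 2.992
v 1.543 -1.251 4.088
v 0.205 -0.755 3.165
v 1.228 -1.444 4.261
v -0.017 -1.097 3.157
v 1.006 -1.786 4.253
v -0.061 -1.458 2.972
v 0.962 -2.147 4.068
v 0.089 -1.699 2.679
v 1.112 -2.388 3.775
v 0.377 -1.729 2.392
v 1.4 -2.418 3.488
v 3.329 0.086 -3.491
v 3.848 0.487 -3.312
v 3.491 -0.626 -2.369
v 3.496 0.654 -3.155
v 3.079 0.604 -3.127
v 2.758 0.356 -3.238
v 2.655 0.005 -3.446
v 2.81 -0.314 -3.671
v 3.162 -0.481 -3.828
v 3.579 -0.431 -3.856
v 3.9 -0.183 -3.745
v 4.003 0.167 -3.537
v -2.238 3.598 -2.839
v -1.583 4.172 -3.518
v -0.817 2.708 -2.222
v -0.162 3.282 -2.901
v -0.648 3.784 -2.046
v -1.526 4.335 -2.427
v -0.874 2.545 -3.313
v -1.752 3.096 -3.694
v -0.74 3.522 -3.811
v -0.6 4.287 -3.028
v -1.8 2.593 -2.712
v -1.66 3.358 -1.929
v -2.035 3.964 -3.232
v -0.365 2.916 -2.508
v -0.65 3.212 -2.005
v -0.266 3.549 -2.404
v -2.001 4.059 -2.591
v -1.616 4.396 -2.99
v -1.067 4.168 -2.125
v -0.784 2.484 -2.75
v -0.399 2.821 -3.149
v -2.134 3.331 -3.336
v -1.75 3.668 -3.735
v -1.333 2.712 -3.615
v -1.155 3.919 -3.804
v -0.32 3.395 -3.441
v -0.739 2.962 -3.683
v -1.254 3.286 -3.907
v -1.073 4.369 -3.343
v -0.238 3.845 -2.981
v -0.523 4.14 -2.478
v -1.039 4.464 -2.702
v -0.577 3.986 -3.515
v -2.162 3.035 -2.759
v -1.327 2.511 -2.397
v -1.361 2.416 -3.038
v -1.877 2.74 -3.262
v -2.08 3.485 -2.299
v -1.245 2.961 -1.936
v -1.146 3.594 -1.833
v -1.661 3.918 -2.057
v -1.823 2.894 -2.225
f 2 4 1
f 5 2 1
f 1 4 3
f 3 5 1
f 2 8 4
f 6 2 5
f 6 8 2
f 4 8 3
f 7 5 3
f 3 8 7
f 7 6 5
f 8 6 7
f 10 9 13
f 10 13 11
f 11 13 14
f 11 14 12
f 13 9 15
f 13 15 14
f 14 15 16
f 14 16 12
f 15 9 17
f 15 17 16
f 16 17 18
f 16 18 12
f 17 9 19
f 17 19 18
f 18 19 20
f 18 20 12
f 19 9 21
f 19 21 20
f 20 21 22
f 20 22 12
f 21 9 23
f 21 23 22
f 22 23 24
f 22 24 12
f 23 9 25
f 23 25 24
f 24 25 26
f 24 26 12
f 25 9 27
f 25 27 26
f 26 27 28
f 26 28 12
f 27 9 29
f 27 29 28
f 28 29 30
f 28 30 12
f 29 9 10
f 29 10 30
f 30 10 11
f 30 11 12
f 32 31 34
f 32 34 33
f 34 31 35
f 34 35 33
f 35 31 36
f 35 36 33
f 36 31 37
f 36 37 33
f 37 31 38
f 37 38 33
f 38 31 39
f 38 39 33
f 39 31 40
f 39 40 33
f 40 31 41
f 40 41 33
f 41 31 42
f 41 42 33
f 42 31 32
f 42 32 33
f 43 80 59
f 80 54 83
f 59 83 48
f 80 83 59
f 43 59 55
f 59 48 60
f 55 60 44
f 59 60 55
f 43 55 64
f 55 44 65
f 64 65 50
f 55 65 64
f 43 64 76
f 64 50 79
f 76 79 53
f 64 79 76
f 43 76 80
f 76 53 84
f 80 84 54
f 76 84 80
f 44 60 71
f 60 48 74
f 71 74 52
f 60 74 71
f 48 83 61
f 83 54 82
f 61 82 47
f 83 82 61
f 54 84 81
f 84 53 77
f 81 77 45
f 84 77 81
f 53 79 78
f 79 50 66
f 78 66 49
f 79 66 78
f 50 65 70
f 65 44 67
f 70 67 51
f 65 67 70
f 46 72 58
f 72 52 73
f 58 73 47
f 72 73 58
f 46 58 56
f 58 47 57
f 56 57 45
f 58 57 56
f 46 56 63
f 56 45 62
f 63 62 49
f 56 62 63
f 46 63 68
f 63 49 69
f 68 69 51
f 63 69 68
f 46 68 72
f 68 51 75
f 72 75 52
f 68 75 72
f 47 73 61
f 73 52 74
f 61 74 48
f 73 74 61
f 45 57 81
f 57 47 82
f 81 82 54
f 57 82 81
f 49 62 78
f 62 45 77
f 78 77 53
f 62 77 78
f 51 69 70
f 69 49 66
f 70 66 50
f 69 66 70
f 52 75 71
f 75 51 67
f 71 67 44
f 75 67 71



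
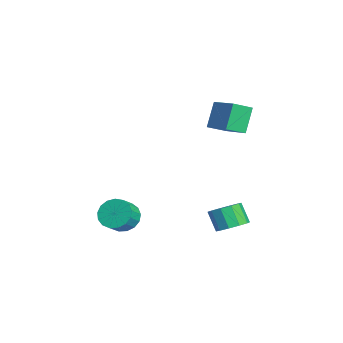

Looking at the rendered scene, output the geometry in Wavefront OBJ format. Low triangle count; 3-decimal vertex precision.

v 1.102 -3.287 -3.143
v 1.932 -2.758 -3.587
v 2.728 -3.365 -2.821
v 1.898 -3.893 -2.377
v 1.787 -2.454 -3.195
v 2.583 -3.06 -2.43
v 1.485 -2.34 -2.791
v 2.281 -2.947 -2.026
v 1.096 -2.443 -2.468
v 1.891 -3.05 -1.702
v 0.707 -2.74 -2.299
v 1.503 -3.347 -1.534
v 0.409 -3.162 -2.324
v 1.205 -3.768 -1.558
v 0.27 -3.612 -2.536
v 1.066 -4.219 -1.77
v 0.322 -3.988 -2.887
v 1.117 -4.595 -2.121
v 0.552 -4.203 -3.297
v 1.348 -4.81 -2.531
v 0.908 -4.208 -3.671
v 1.704 -4.815 -2.906
v 1.309 -4.003 -3.925
v 2.105 -4.609 -3.159
v 1.662 -3.633 -3.999
v 2.458 -4.239 -3.233
v 1.887 -3.184 -3.877
v 2.683 -3.79 -3.112
v -5.31 4.129 2.416
v -4.936 2.894 3.009
v -3.486 4.983 3.043
v -3.111 3.748 3.636
v -4.469 3.572 0.724
v -4.094 2.337 1.317
v -2.644 4.426 1.351
v -2.27 3.191 1.944
v 1.741 2.961 -4.093
v 2.217 3.72 -3.584
v 1.494 3.337 -2.338
v 1.019 2.579 -2.847
v 1.676 3.954 -3.825
v 0.954 3.571 -2.58
v 1.161 3.809 -4.169
v 0.438 3.426 -2.924
v 0.867 3.34 -4.484
v 0.144 2.957 -3.238
v 0.907 2.726 -4.649
v 0.184 2.343 -3.404
v 1.266 2.203 -4.602
v 0.543 1.82 -3.356
v 1.806 1.969 -4.36
v 1.084 1.586 -3.115
v 2.322 2.114 -4.016
v 1.599 1.731 -2.771
v 2.616 2.583 -3.702
v 1.893 2.2 -2.456
v 2.576 3.197 -3.536
v 1.853 2.814 -2.291
f 2 1 5
f 2 5 3
f 3 5 6
f 3 6 4
f 5 1 7
f 5 7 6
f 6 7 8
f 6 8 4
f 7 1 9
f 7 9 8
f 8 9 10
f 8 10 4
f 9 1 11
f 9 11 10
f 10 11 12
f 10 12 4
f 11 1 13
f 11 13 12
f 12 13 14
f 12 14 4
f 13 1 15
f 13 15 14
f 14 15 16
f 14 16 4
f 15 1 17
f 15 17 16
f 16 17 18
f 16 18 4
f 17 1 19
f 17 19 18
f 18 19 20
f 18 20 4
f 19 1 21
f 19 21 20
f 20 21 22
f 20 22 4
f 21 1 23
f 21 23 22
f 22 23 24
f 22 24 4
f 23 1 25
f 23 25 24
f 24 25 26
f 24 26 4
f 25 1 27
f 25 27 26
f 26 27 28
f 26 28 4
f 27 1 2
f 27 2 28
f 28 2 3
f 28 3 4
f 30 32 29
f 33 30 29
f 29 32 31
f 31 33 29
f 30 36 32
f 34 30 33
f 34 36 30
f 32 36 31
f 35 33 31
f 31 36 35
f 35 34 33
f 36 34 35
f 38 37 41
f 38 41 39
f 39 41 42
f 39 42 40
f 41 37 43
f 41 43 42
f 42 43 44
f 42 44 40
f 43 37 45
f 43 45 44
f 44 45 46
f 44 46 40
f 45 37 47
f 45 47 46
f 46 47 48
f 46 48 40
f 47 37 49
f 47 49 48
f 48 49 50
f 48 50 40
f 49 37 51
f 49 51 50
f 50 51 52
f 50 52 40
f 51 37 53
f 51 53 52
f 52 53 54
f 52 54 40
f 53 37 55
f 53 55 54
f 54 55 56
f 54 56 40
f 55 37 57
f 55 57 56
f 56 57 58
f 56 58 40
f 57 37 38
f 57 38 58
f 58 38 39
f 58 39 40

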